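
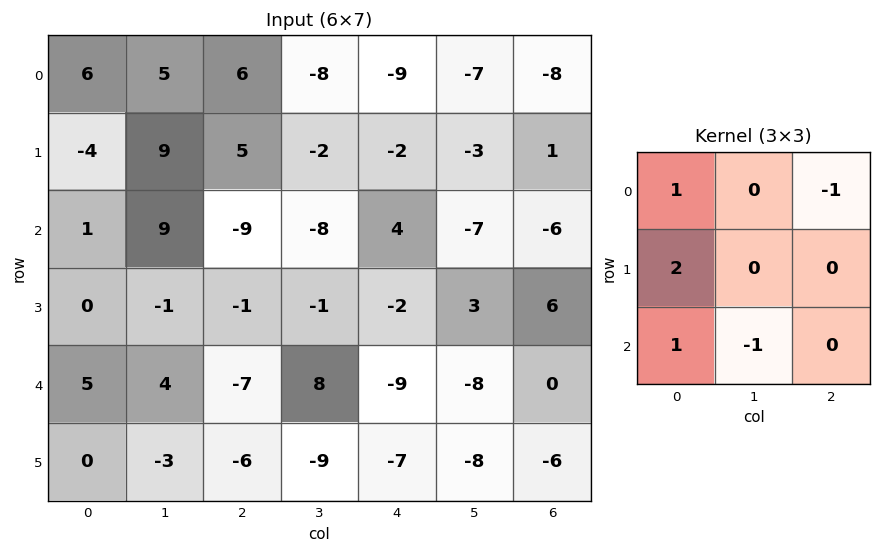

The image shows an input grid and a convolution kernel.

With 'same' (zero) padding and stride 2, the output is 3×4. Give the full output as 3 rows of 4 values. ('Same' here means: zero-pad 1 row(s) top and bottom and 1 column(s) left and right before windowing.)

4 14 -16 -18
-9 29 -14 -20
1 11 10 -15

Output[0,0]: The receptive field on the zero-padded input at this output position is [0 0 0 / 0 6 5 / 0 -4 9]. Elementwise product with the kernel and sum: 0·1 + 0·-1 + 0·2 + 0·1 + -4·-1.
Output[0,1]: The receptive field on the zero-padded input at this output position is [0 0 0 / 5 6 -8 / 9 5 -2]. Elementwise product with the kernel and sum: 0·1 + 0·-1 + 5·2 + 9·1 + 5·-1.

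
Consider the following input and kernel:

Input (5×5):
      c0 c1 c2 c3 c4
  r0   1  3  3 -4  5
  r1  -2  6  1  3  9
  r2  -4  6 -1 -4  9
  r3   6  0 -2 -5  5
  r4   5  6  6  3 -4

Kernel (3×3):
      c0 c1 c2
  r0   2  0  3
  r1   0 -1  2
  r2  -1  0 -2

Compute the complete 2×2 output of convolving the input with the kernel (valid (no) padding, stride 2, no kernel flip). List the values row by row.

Output[0,0]: The receptive field on the input at this output position is [1 3 3 / -2 6 1 / -4 6 -1]. Elementwise product with the kernel and sum: 1·2 + 3·3 + 6·-1 + 1·2 + -4·-1 + -1·-2.
Output[0,1]: The receptive field on the input at this output position is [3 -4 5 / 1 3 9 / -1 -4 9]. Elementwise product with the kernel and sum: 3·2 + 5·3 + 3·-1 + 9·2 + -1·-1 + 9·-2.

13 19
-32 42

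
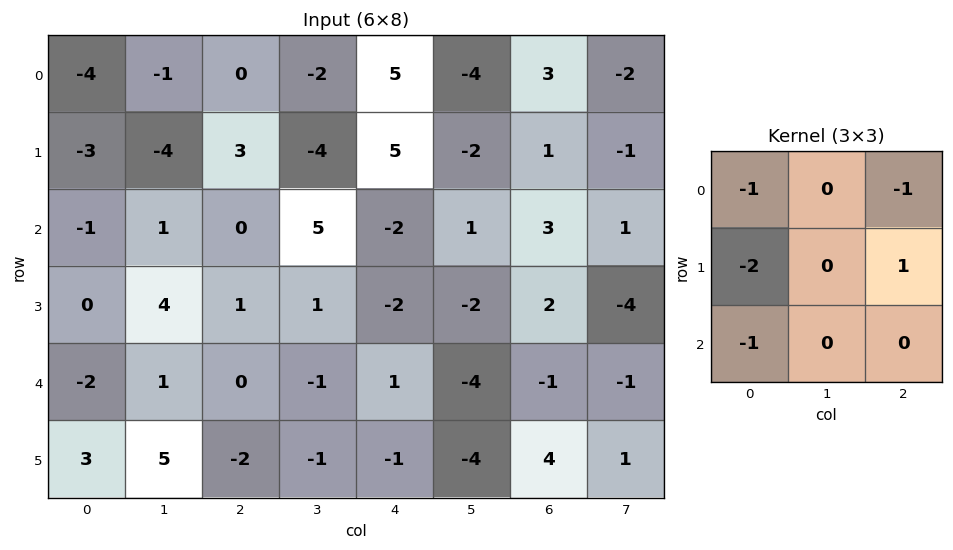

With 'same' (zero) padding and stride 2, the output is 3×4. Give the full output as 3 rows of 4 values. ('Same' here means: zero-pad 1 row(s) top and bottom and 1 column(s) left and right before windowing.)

-1 4 4 8
5 7 -4 4
-3 -13 0 17

Output[0,0]: The receptive field on the zero-padded input at this output position is [0 0 0 / 0 -4 -1 / 0 -3 -4]. Elementwise product with the kernel and sum: 0·-1 + 0·-1 + 0·-2 + -1·1 + 0·-1.
Output[0,1]: The receptive field on the zero-padded input at this output position is [0 0 0 / -1 0 -2 / -4 3 -4]. Elementwise product with the kernel and sum: 0·-1 + 0·-1 + -1·-2 + -2·1 + -4·-1.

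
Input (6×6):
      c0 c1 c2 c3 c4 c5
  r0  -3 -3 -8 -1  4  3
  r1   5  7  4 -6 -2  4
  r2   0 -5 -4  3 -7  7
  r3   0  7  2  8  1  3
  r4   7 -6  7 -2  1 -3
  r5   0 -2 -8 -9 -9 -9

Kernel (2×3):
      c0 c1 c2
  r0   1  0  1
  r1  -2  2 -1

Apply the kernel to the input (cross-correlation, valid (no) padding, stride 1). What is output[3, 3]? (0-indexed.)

20

The receptive field on the input at this output position is [8 1 3 / -2 1 -3]. Elementwise product with the kernel and sum: 8·1 + 3·1 + -2·-2 + 1·2 + -3·-1.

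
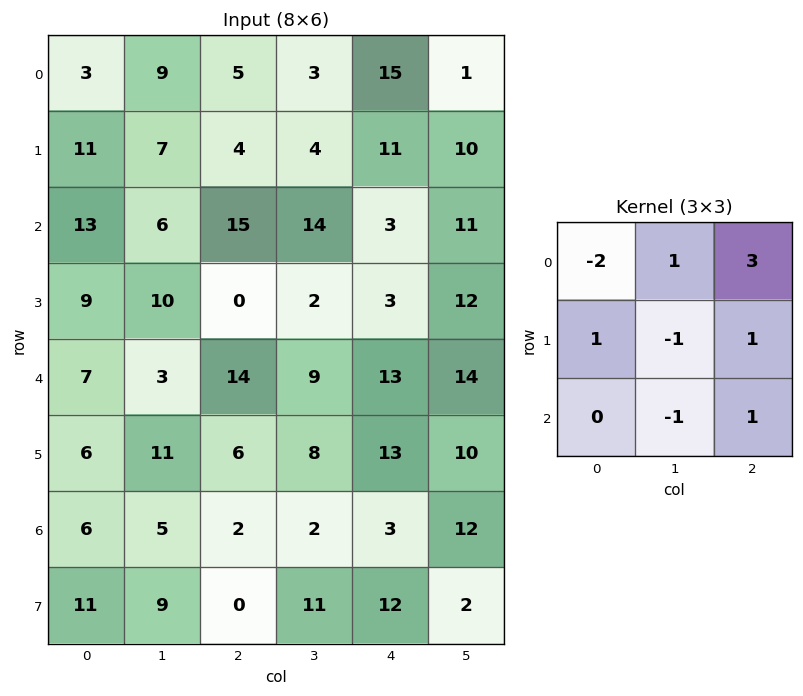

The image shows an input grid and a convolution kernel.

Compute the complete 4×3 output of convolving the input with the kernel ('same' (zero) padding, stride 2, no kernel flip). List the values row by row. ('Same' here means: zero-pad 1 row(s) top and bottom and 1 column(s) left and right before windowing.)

2 7 -12
26 9 64
40 -14 42
36 24 28

Output[0,0]: The receptive field on the zero-padded input at this output position is [0 0 0 / 0 3 9 / 0 11 7]. Elementwise product with the kernel and sum: 0·-2 + 0·1 + 0·3 + 0·1 + 3·-1 + 9·1 + 11·-1 + 7·1.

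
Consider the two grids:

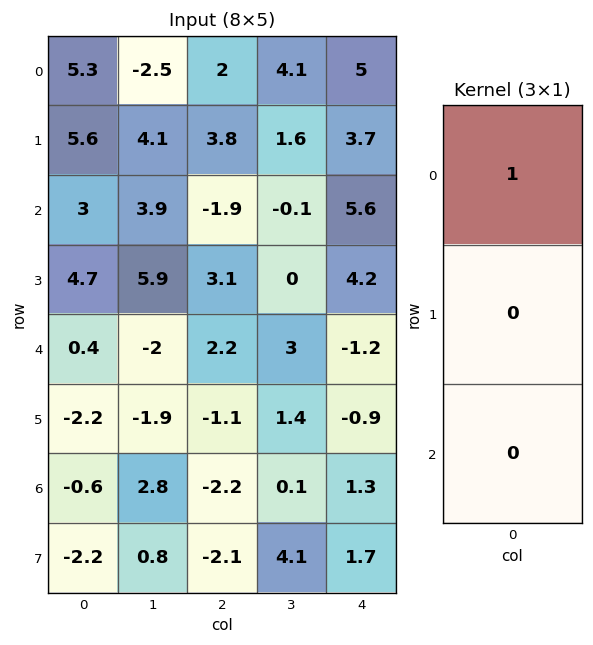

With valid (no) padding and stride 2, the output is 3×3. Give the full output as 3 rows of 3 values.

Output[0,0]: The receptive field on the input at this output position is [5.3 / 5.6 / 3]. Elementwise product with the kernel and sum: 5.3·1.

5.3 2 5
3 -1.9 5.6
0.4 2.2 -1.2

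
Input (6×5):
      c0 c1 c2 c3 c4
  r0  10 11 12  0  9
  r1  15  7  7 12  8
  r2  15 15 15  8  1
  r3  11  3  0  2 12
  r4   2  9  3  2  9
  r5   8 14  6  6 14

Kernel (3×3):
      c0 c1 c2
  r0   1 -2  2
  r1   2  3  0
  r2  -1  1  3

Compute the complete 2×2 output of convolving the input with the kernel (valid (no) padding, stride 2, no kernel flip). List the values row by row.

108 76
62 33

Output[0,0]: The receptive field on the input at this output position is [10 11 12 / 15 7 7 / 15 15 15]. Elementwise product with the kernel and sum: 10·1 + 11·-2 + 12·2 + 15·2 + 7·3 + 15·-1 + 15·1 + 15·3.
Output[0,1]: The receptive field on the input at this output position is [12 0 9 / 7 12 8 / 15 8 1]. Elementwise product with the kernel and sum: 12·1 + 0·-2 + 9·2 + 7·2 + 12·3 + 15·-1 + 8·1 + 1·3.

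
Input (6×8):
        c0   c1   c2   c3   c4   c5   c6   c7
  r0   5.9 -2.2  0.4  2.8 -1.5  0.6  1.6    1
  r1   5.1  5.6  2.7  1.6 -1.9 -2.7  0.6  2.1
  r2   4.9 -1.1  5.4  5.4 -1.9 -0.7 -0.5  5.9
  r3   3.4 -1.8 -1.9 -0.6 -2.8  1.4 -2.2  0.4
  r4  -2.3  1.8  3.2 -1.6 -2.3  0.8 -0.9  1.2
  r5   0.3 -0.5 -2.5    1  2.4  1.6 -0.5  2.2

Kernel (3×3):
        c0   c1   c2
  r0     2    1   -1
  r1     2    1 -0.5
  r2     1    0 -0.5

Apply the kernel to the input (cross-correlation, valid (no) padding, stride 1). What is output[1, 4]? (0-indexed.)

-13.05

The receptive field on the input at this output position is [-1.9 -2.7 0.6 / -1.9 -0.7 -0.5 / -2.8 1.4 -2.2]. Elementwise product with the kernel and sum: -1.9·2 + -2.7·1 + 0.6·-1 + -1.9·2 + -0.7·1 + -0.5·-0.5 + -2.8·1 + -2.2·-0.5.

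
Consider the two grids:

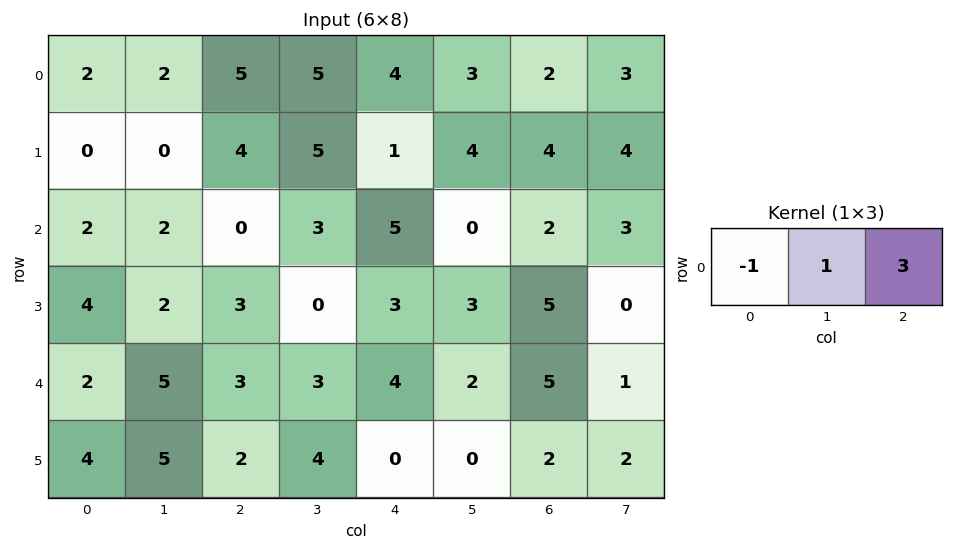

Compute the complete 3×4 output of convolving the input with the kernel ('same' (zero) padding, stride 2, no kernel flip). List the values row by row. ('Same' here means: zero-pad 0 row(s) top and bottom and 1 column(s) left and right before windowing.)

Output[0,0]: The receptive field on the zero-padded input at this output position is [0 2 2]. Elementwise product with the kernel and sum: 0·-1 + 2·1 + 2·3.
Output[0,1]: The receptive field on the zero-padded input at this output position is [2 5 5]. Elementwise product with the kernel and sum: 2·-1 + 5·1 + 5·3.

8 18 8 8
8 7 2 11
17 7 7 6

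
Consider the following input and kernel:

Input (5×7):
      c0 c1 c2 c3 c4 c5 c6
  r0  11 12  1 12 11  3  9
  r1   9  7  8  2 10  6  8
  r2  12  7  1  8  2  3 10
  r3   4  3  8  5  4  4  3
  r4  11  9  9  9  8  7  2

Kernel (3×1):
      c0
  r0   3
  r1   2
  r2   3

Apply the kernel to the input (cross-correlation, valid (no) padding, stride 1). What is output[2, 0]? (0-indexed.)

77

The receptive field on the input at this output position is [12 / 4 / 11]. Elementwise product with the kernel and sum: 12·3 + 4·2 + 11·3.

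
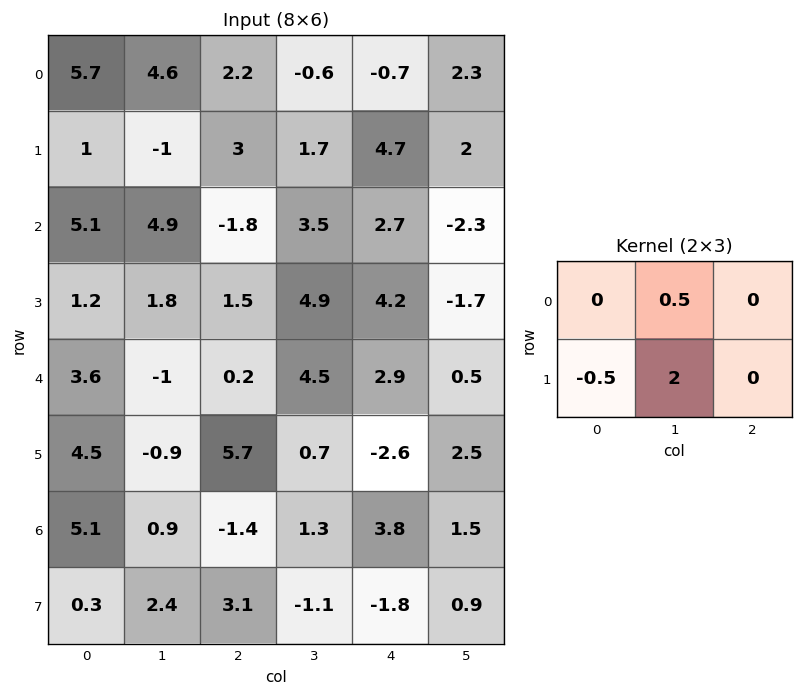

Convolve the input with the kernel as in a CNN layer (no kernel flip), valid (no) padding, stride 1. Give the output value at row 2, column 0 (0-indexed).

5.45

The receptive field on the input at this output position is [5.1 4.9 -1.8 / 1.2 1.8 1.5]. Elementwise product with the kernel and sum: 4.9·0.5 + 1.2·-0.5 + 1.8·2.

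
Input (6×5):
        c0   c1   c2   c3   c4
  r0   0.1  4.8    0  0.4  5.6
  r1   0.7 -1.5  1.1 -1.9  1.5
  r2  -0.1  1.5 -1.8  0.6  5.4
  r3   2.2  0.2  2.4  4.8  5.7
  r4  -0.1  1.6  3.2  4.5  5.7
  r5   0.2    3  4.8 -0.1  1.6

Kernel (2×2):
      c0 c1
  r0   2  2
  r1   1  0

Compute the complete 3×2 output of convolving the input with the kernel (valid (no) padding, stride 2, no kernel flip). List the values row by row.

10.5 1.9
5 -0
3.2 20.2

Output[0,0]: The receptive field on the input at this output position is [0.1 4.8 / 0.7 -1.5]. Elementwise product with the kernel and sum: 0.1·2 + 4.8·2 + 0.7·1.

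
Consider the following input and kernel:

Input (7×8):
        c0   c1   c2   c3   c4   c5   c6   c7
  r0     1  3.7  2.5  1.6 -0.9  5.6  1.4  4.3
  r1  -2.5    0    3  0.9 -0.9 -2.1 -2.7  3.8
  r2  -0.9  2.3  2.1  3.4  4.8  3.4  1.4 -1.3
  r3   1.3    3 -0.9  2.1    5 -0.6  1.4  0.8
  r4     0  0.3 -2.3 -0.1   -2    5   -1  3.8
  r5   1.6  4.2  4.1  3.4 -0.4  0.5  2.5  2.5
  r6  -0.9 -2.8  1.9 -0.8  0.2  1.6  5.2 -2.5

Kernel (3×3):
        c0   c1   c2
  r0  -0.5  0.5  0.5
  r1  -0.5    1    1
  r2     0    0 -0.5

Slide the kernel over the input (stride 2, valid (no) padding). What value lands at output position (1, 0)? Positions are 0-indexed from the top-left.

5.25

The receptive field on the input at this output position is [-0.9 2.3 2.1 / 1.3 3 -0.9 / 0 0.3 -2.3]. Elementwise product with the kernel and sum: -0.9·-0.5 + 2.3·0.5 + 2.1·0.5 + 1.3·-0.5 + 3·1 + -0.9·1 + -2.3·-0.5.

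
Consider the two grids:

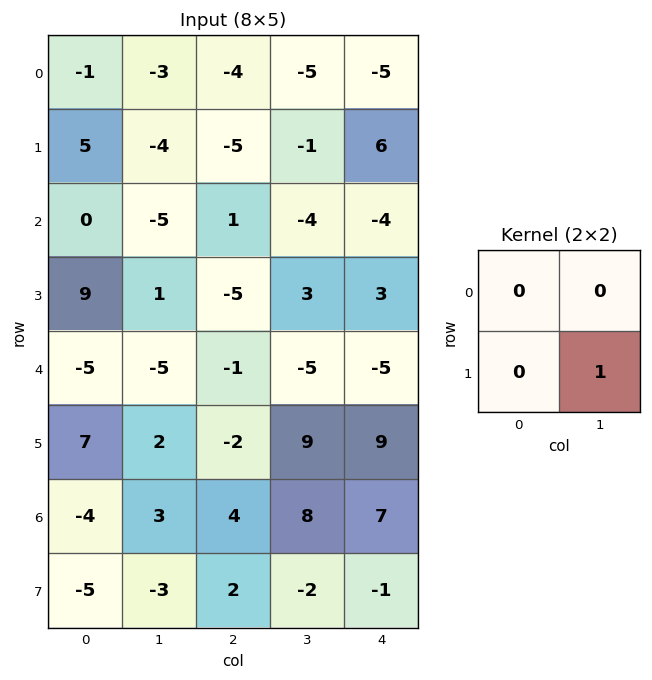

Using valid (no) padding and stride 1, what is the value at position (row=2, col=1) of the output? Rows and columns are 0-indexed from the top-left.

The receptive field on the input at this output position is [-5 1 / 1 -5]. Elementwise product with the kernel and sum: -5·1.

-5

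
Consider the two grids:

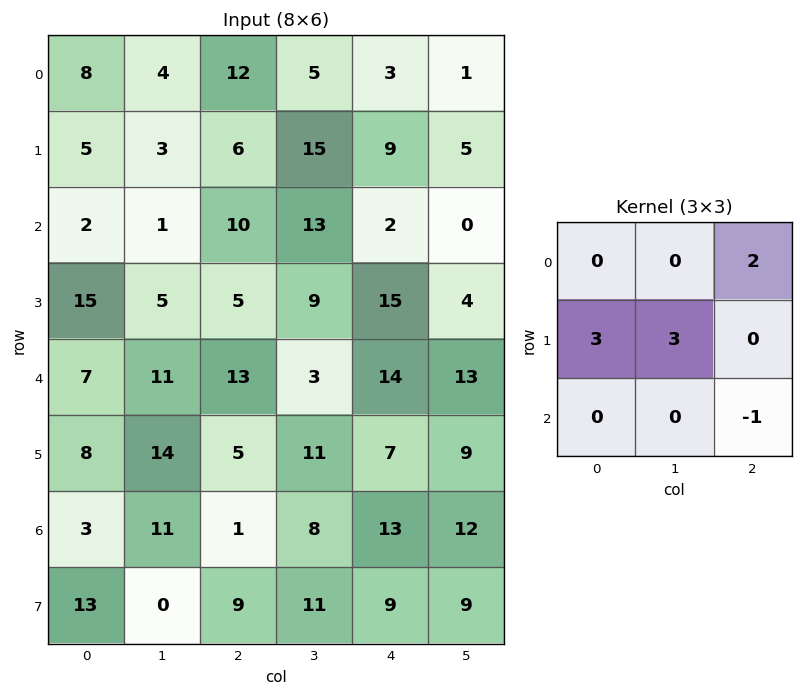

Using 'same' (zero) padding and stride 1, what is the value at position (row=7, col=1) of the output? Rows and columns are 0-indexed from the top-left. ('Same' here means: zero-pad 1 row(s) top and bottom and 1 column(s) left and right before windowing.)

The receptive field on the zero-padded input at this output position is [3 11 1 / 13 0 9 / 0 0 0]. Elementwise product with the kernel and sum: 1·2 + 13·3 + 0·3 + 0·-1.

41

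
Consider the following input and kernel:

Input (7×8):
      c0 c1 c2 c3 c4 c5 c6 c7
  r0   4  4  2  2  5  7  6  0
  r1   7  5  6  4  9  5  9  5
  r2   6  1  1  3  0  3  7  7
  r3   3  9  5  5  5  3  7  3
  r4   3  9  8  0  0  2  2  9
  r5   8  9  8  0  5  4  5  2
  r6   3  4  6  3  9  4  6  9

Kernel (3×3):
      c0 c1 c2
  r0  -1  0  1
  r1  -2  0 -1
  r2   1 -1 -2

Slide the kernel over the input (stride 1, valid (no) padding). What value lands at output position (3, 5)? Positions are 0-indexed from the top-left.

The receptive field on the input at this output position is [3 7 3 / 2 2 9 / 4 5 2]. Elementwise product with the kernel and sum: 3·-1 + 3·1 + 2·-2 + 9·-1 + 4·1 + 5·-1 + 2·-2.

-18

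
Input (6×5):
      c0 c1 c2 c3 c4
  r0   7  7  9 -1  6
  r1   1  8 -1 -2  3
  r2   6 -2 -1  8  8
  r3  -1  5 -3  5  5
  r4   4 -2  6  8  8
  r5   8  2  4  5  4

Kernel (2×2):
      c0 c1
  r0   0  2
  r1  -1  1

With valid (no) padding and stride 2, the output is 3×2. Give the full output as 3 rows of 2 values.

21 -3
2 24
-10 17

Output[0,0]: The receptive field on the input at this output position is [7 7 / 1 8]. Elementwise product with the kernel and sum: 7·2 + 1·-1 + 8·1.
Output[0,1]: The receptive field on the input at this output position is [9 -1 / -1 -2]. Elementwise product with the kernel and sum: -1·2 + -1·-1 + -2·1.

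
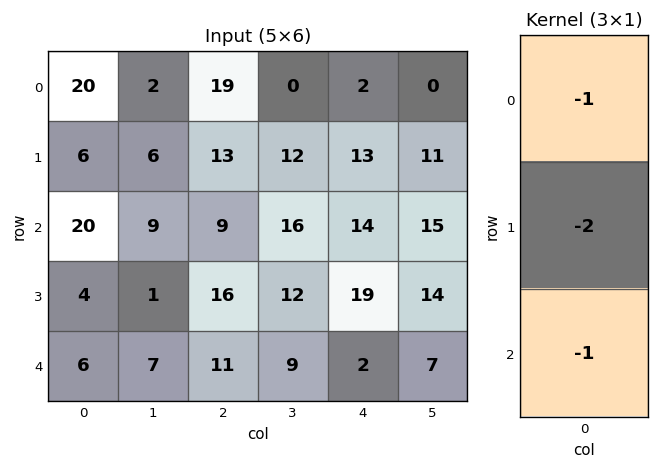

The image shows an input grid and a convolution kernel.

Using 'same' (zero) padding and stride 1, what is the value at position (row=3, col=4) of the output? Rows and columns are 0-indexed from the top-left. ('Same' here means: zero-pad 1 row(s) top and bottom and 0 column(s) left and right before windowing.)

The receptive field on the zero-padded input at this output position is [14 / 19 / 2]. Elementwise product with the kernel and sum: 14·-1 + 19·-2 + 2·-1.

-54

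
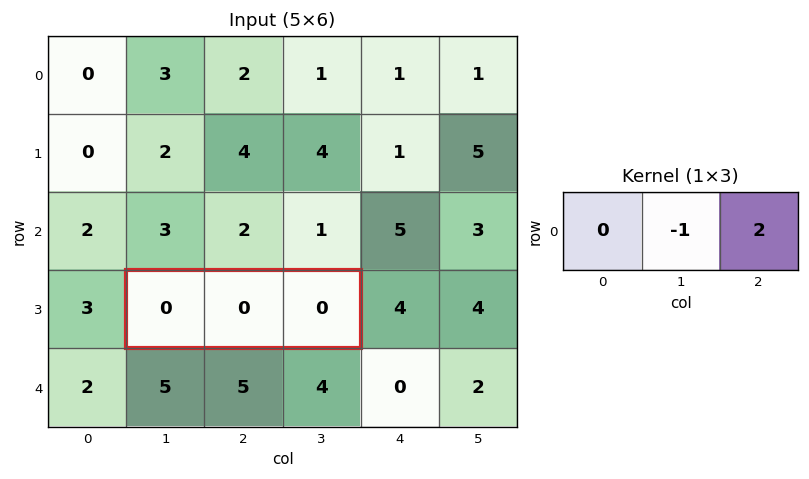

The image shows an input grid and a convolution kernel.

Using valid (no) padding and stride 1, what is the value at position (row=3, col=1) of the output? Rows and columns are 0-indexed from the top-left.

0

The receptive field on the input at this output position is [0 0 0]. Elementwise product with the kernel and sum: 0·-1 + 0·2.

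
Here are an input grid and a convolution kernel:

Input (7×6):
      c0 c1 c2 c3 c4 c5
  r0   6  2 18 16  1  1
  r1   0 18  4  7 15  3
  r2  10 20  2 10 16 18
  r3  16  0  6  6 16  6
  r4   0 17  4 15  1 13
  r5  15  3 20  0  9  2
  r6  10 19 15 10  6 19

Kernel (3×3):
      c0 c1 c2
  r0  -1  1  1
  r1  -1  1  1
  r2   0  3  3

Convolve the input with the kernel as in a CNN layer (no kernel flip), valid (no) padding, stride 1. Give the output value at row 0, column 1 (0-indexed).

61

The receptive field on the input at this output position is [2 18 16 / 18 4 7 / 20 2 10]. Elementwise product with the kernel and sum: 2·-1 + 18·1 + 16·1 + 18·-1 + 4·1 + 7·1 + 2·3 + 10·3.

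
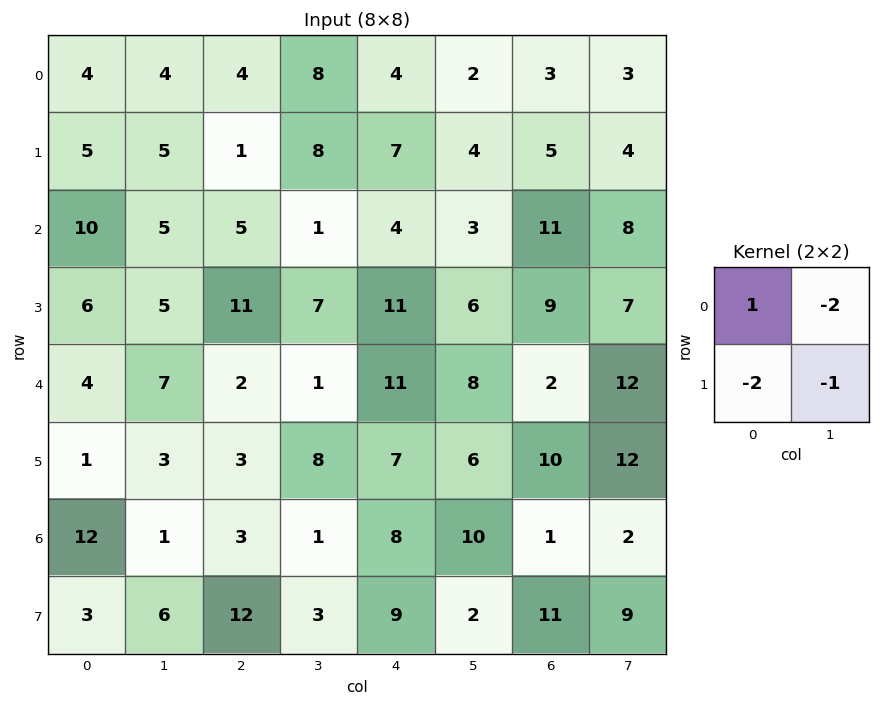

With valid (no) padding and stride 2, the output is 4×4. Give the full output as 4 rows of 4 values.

Output[0,0]: The receptive field on the input at this output position is [4 4 / 5 5]. Elementwise product with the kernel and sum: 4·1 + 4·-2 + 5·-2 + 5·-1.

-19 -22 -18 -17
-17 -26 -30 -30
-15 -14 -25 -54
-2 -26 -32 -34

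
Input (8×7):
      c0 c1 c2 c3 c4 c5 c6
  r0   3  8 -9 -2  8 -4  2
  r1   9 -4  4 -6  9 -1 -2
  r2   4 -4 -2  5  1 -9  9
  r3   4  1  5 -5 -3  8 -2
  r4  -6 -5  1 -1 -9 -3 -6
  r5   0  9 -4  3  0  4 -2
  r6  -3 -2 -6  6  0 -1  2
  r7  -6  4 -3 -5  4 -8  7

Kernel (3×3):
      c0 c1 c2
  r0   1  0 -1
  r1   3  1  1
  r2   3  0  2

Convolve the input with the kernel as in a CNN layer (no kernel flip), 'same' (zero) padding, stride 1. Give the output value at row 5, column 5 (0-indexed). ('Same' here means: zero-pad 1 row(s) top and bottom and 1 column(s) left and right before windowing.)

The receptive field on the zero-padded input at this output position is [-9 -3 -6 / 0 4 -2 / 0 -1 2]. Elementwise product with the kernel and sum: -9·1 + -6·-1 + 0·3 + 4·1 + -2·1 + 0·3 + 2·2.

3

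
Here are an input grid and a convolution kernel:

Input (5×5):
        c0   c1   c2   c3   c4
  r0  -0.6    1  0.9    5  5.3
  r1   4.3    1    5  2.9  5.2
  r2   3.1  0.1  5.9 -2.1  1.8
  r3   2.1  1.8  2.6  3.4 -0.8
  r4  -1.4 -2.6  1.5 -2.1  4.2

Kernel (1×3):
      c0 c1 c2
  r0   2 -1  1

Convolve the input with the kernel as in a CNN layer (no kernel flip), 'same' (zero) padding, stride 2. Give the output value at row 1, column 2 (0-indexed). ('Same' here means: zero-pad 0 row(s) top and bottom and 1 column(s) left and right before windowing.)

-6

The receptive field on the zero-padded input at this output position is [-2.1 1.8 0]. Elementwise product with the kernel and sum: -2.1·2 + 1.8·-1 + 0·1.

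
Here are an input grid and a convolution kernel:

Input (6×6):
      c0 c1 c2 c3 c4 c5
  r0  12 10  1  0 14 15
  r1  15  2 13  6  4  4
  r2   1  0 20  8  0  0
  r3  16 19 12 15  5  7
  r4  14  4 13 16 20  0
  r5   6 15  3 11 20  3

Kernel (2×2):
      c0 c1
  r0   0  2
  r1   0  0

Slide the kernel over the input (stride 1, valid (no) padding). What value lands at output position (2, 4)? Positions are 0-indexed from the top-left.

0

The receptive field on the input at this output position is [0 0 / 5 7]. Elementwise product with the kernel and sum: 0·2.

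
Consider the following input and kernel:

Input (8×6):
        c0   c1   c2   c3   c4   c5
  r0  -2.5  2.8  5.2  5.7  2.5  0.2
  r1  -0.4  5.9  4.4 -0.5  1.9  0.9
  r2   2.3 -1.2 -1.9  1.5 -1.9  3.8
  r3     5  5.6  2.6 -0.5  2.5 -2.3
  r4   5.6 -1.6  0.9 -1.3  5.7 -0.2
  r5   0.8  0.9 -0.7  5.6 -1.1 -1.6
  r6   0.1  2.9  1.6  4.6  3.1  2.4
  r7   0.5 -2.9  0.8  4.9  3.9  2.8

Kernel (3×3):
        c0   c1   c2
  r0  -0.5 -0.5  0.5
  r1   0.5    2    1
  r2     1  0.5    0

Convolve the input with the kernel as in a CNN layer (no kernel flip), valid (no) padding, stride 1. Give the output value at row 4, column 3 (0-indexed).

The receptive field on the input at this output position is [-1.3 5.7 -0.2 / 5.6 -1.1 -1.6 / 4.6 3.1 2.4]. Elementwise product with the kernel and sum: -1.3·-0.5 + 5.7·-0.5 + -0.2·0.5 + 5.6·0.5 + -1.1·2 + -1.6·1 + 4.6·1 + 3.1·0.5.

2.85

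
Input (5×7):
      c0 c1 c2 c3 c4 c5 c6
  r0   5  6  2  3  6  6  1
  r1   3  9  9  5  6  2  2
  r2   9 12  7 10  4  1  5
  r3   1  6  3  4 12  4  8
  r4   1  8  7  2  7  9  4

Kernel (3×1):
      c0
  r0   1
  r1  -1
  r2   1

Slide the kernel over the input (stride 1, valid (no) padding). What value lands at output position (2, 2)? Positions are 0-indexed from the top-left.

The receptive field on the input at this output position is [7 / 3 / 7]. Elementwise product with the kernel and sum: 7·1 + 3·-1 + 7·1.

11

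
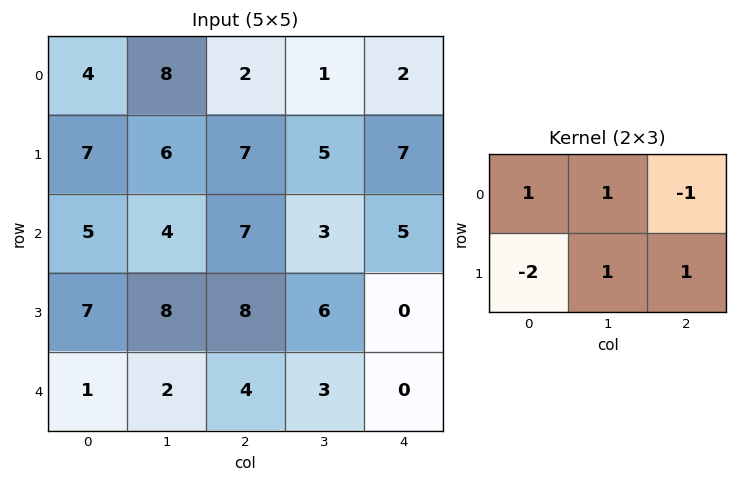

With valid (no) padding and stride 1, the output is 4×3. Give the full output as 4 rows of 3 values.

9 9 -1
7 10 -1
4 6 -5
11 13 9

Output[0,0]: The receptive field on the input at this output position is [4 8 2 / 7 6 7]. Elementwise product with the kernel and sum: 4·1 + 8·1 + 2·-1 + 7·-2 + 6·1 + 7·1.
Output[0,1]: The receptive field on the input at this output position is [8 2 1 / 6 7 5]. Elementwise product with the kernel and sum: 8·1 + 2·1 + 1·-1 + 6·-2 + 7·1 + 5·1.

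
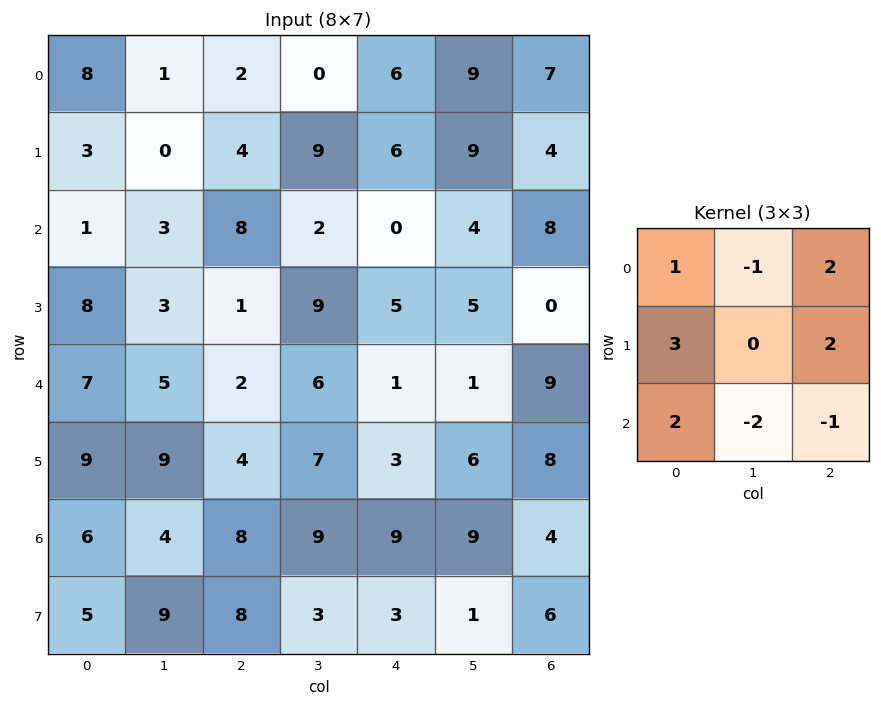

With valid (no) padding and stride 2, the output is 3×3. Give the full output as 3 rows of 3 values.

Output[0,0]: The receptive field on the input at this output position is [8 1 2 / 3 0 4 / 1 3 8]. Elementwise product with the kernel and sum: 8·1 + 1·-1 + 2·2 + 3·3 + 4·2 + 1·2 + 3·-2 + 8·-1.

16 50 21
42 10 18
37 5 39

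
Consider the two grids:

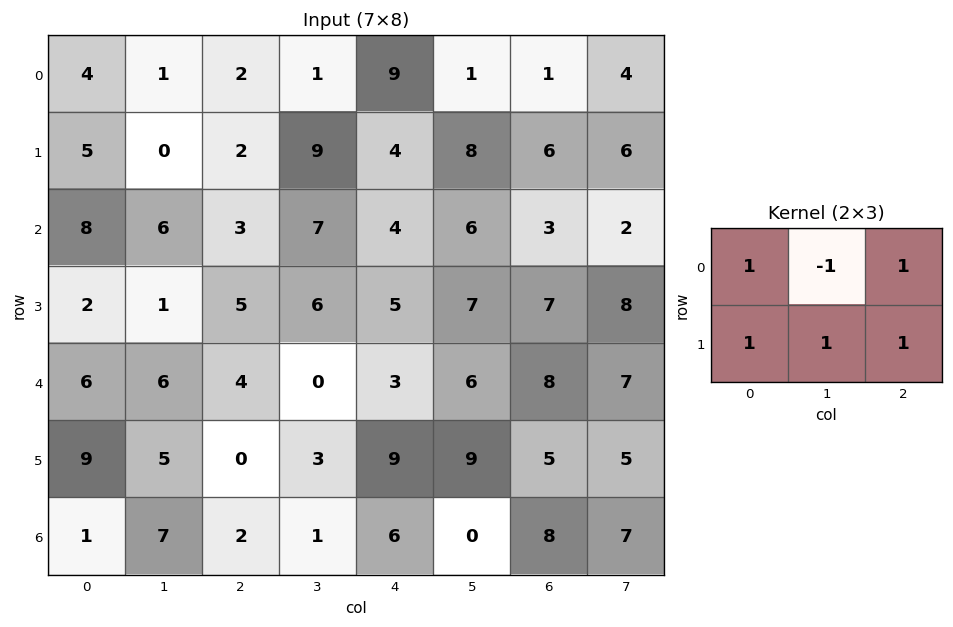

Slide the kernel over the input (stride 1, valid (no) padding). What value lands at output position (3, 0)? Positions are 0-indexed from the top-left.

22

The receptive field on the input at this output position is [2 1 5 / 6 6 4]. Elementwise product with the kernel and sum: 2·1 + 1·-1 + 5·1 + 6·1 + 6·1 + 4·1.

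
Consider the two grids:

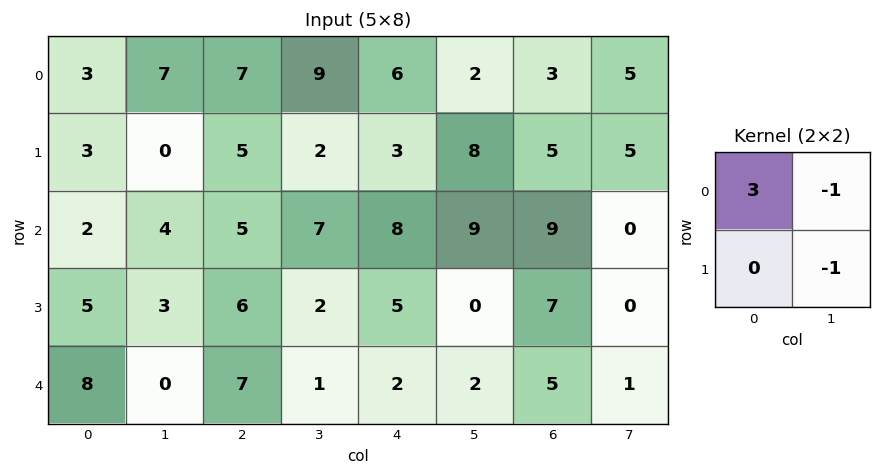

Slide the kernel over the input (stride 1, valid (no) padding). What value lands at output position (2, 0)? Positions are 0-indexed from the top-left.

-1

The receptive field on the input at this output position is [2 4 / 5 3]. Elementwise product with the kernel and sum: 2·3 + 4·-1 + 3·-1.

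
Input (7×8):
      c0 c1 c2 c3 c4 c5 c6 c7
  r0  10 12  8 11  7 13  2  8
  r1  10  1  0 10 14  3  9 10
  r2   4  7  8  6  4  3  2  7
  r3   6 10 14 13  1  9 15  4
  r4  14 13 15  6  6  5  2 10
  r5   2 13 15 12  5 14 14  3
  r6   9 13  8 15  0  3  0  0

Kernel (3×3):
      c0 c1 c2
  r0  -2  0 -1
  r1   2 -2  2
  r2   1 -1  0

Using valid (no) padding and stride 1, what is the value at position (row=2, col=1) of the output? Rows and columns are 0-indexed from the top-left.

The receptive field on the input at this output position is [7 8 6 / 10 14 13 / 13 15 6]. Elementwise product with the kernel and sum: 7·-2 + 6·-1 + 10·2 + 14·-2 + 13·2 + 13·1 + 15·-1.

-4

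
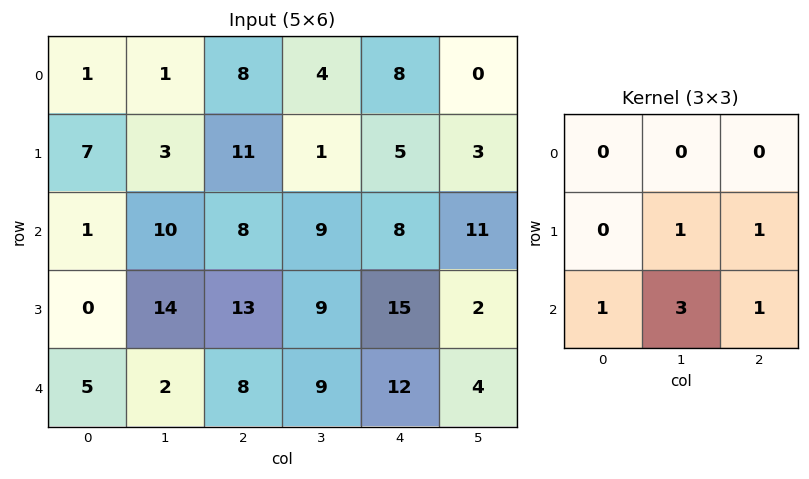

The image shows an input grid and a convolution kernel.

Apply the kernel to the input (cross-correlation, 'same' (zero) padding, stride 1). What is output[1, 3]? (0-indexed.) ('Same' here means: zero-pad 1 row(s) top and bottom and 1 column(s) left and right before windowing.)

49

The receptive field on the zero-padded input at this output position is [8 4 8 / 11 1 5 / 8 9 8]. Elementwise product with the kernel and sum: 1·1 + 5·1 + 8·1 + 9·3 + 8·1.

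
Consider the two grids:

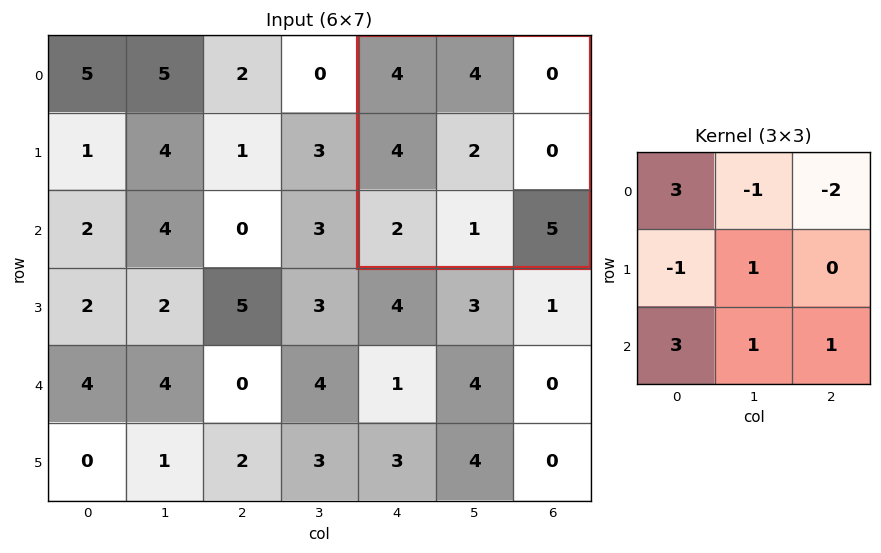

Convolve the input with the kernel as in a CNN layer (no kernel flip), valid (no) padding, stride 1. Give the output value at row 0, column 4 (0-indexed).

18

The receptive field on the input at this output position is [4 4 0 / 4 2 0 / 2 1 5]. Elementwise product with the kernel and sum: 4·3 + 4·-1 + 0·-2 + 4·-1 + 2·1 + 2·3 + 1·1 + 5·1.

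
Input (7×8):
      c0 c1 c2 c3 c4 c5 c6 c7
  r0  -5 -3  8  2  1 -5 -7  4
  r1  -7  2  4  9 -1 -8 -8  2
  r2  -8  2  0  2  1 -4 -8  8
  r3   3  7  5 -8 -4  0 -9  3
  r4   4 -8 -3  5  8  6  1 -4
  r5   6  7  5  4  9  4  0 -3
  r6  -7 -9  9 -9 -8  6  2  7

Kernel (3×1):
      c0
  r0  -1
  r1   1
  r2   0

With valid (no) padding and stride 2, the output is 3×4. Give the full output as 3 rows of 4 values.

-2 -4 -2 -1
11 5 -5 -1
2 8 1 -1

Output[0,0]: The receptive field on the input at this output position is [-5 / -7 / -8]. Elementwise product with the kernel and sum: -5·-1 + -7·1.
Output[0,1]: The receptive field on the input at this output position is [8 / 4 / 0]. Elementwise product with the kernel and sum: 8·-1 + 4·1.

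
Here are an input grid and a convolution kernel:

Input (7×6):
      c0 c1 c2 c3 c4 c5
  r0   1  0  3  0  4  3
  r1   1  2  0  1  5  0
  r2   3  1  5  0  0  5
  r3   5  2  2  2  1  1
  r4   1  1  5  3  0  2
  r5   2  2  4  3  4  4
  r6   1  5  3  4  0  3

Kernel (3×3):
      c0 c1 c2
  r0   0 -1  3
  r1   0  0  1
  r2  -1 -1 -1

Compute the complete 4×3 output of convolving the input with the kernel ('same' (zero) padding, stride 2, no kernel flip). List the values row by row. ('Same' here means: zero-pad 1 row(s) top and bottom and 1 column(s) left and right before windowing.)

-3 -3 -3
-1 -3 -4
-2 -2 -7
9 9 11

Output[0,0]: The receptive field on the zero-padded input at this output position is [0 0 0 / 0 1 0 / 0 1 2]. Elementwise product with the kernel and sum: 0·-1 + 0·3 + 0·1 + 0·-1 + 1·-1 + 2·-1.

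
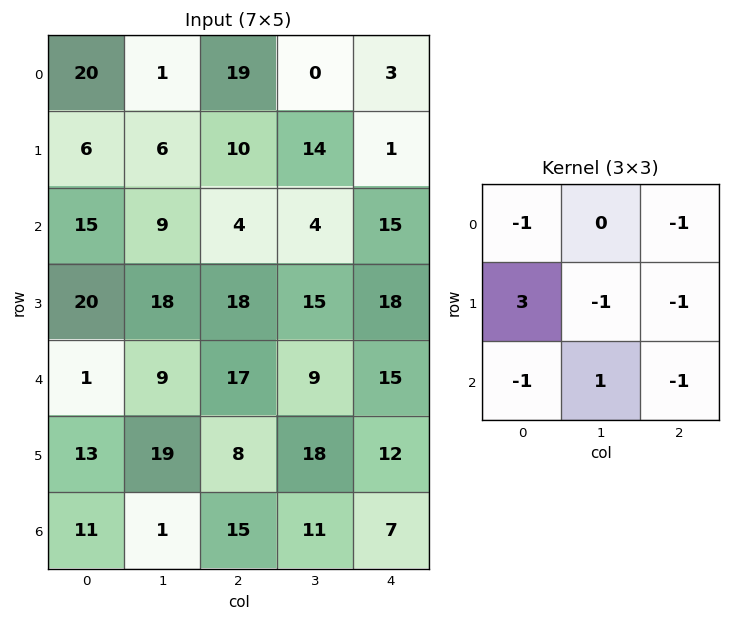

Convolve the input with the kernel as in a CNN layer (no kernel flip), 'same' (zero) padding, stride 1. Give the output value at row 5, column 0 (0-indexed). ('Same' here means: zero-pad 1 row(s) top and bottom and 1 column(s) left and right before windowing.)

-31

The receptive field on the zero-padded input at this output position is [0 1 9 / 0 13 19 / 0 11 1]. Elementwise product with the kernel and sum: 0·-1 + 9·-1 + 0·3 + 13·-1 + 19·-1 + 0·-1 + 11·1 + 1·-1.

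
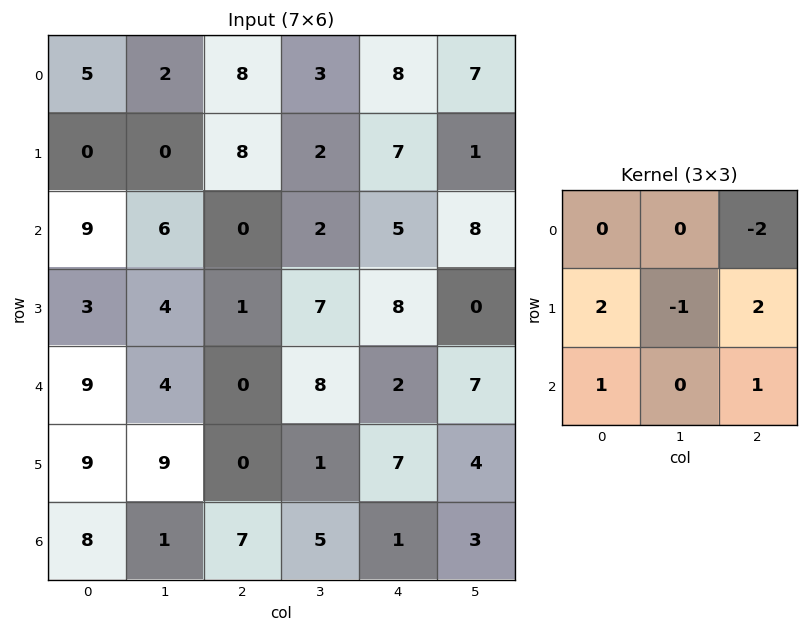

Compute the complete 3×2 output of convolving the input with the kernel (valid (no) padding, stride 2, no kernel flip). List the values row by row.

9 17
13 3
24 17

Output[0,0]: The receptive field on the input at this output position is [5 2 8 / 0 0 8 / 9 6 0]. Elementwise product with the kernel and sum: 8·-2 + 0·2 + 0·-1 + 8·2 + 9·1 + 0·1.
Output[0,1]: The receptive field on the input at this output position is [8 3 8 / 8 2 7 / 0 2 5]. Elementwise product with the kernel and sum: 8·-2 + 8·2 + 2·-1 + 7·2 + 0·1 + 5·1.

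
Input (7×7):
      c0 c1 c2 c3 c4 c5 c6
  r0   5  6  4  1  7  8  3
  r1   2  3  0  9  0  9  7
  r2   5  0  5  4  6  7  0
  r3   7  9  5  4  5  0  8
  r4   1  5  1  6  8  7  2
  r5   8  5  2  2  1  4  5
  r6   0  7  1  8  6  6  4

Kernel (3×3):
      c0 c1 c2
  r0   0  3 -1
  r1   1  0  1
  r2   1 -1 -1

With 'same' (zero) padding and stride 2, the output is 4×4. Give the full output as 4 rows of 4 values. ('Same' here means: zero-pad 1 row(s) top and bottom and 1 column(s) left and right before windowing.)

Output[0,0]: The receptive field on the zero-padded input at this output position is [0 0 0 / 0 5 6 / 0 2 3]. Elementwise product with the kernel and sum: 0·3 + 0·-1 + 0·1 + 6·1 + 0·1 + 2·-1 + 3·-1.
Output[0,1]: The receptive field on the zero-padded input at this output position is [0 0 0 / 6 4 1 / 3 0 9]. Elementwise product with the kernel and sum: 0·3 + 0·-1 + 6·1 + 1·1 + 3·1 + 0·-1 + 9·-1.

1 1 9 10
-13 -5 1 20
4 23 25 30
26 19 13 21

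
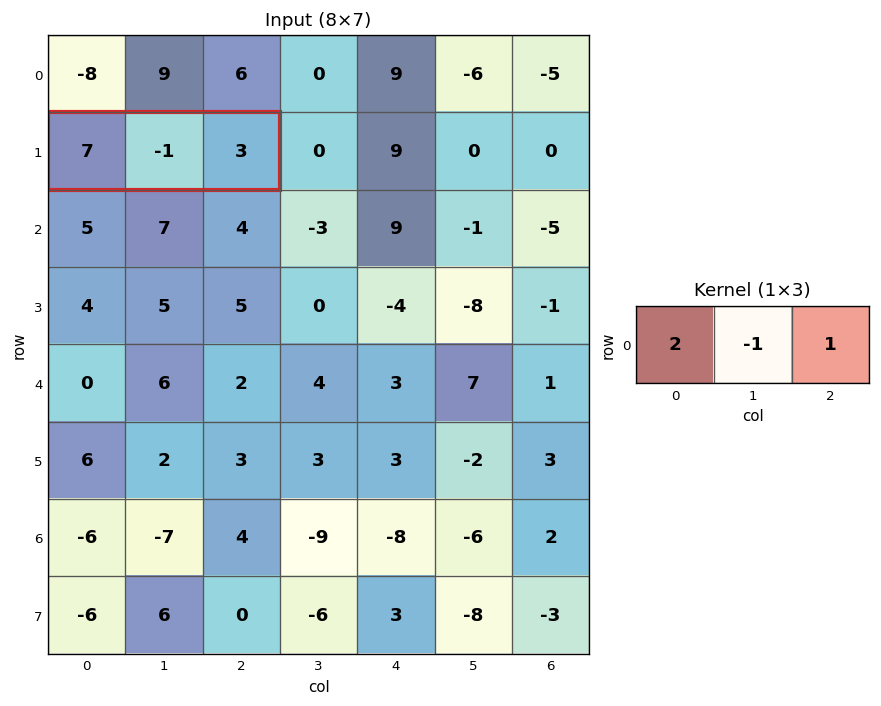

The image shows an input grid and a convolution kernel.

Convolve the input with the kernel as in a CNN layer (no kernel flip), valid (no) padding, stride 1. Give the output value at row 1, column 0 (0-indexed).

18

The receptive field on the input at this output position is [7 -1 3]. Elementwise product with the kernel and sum: 7·2 + -1·-1 + 3·1.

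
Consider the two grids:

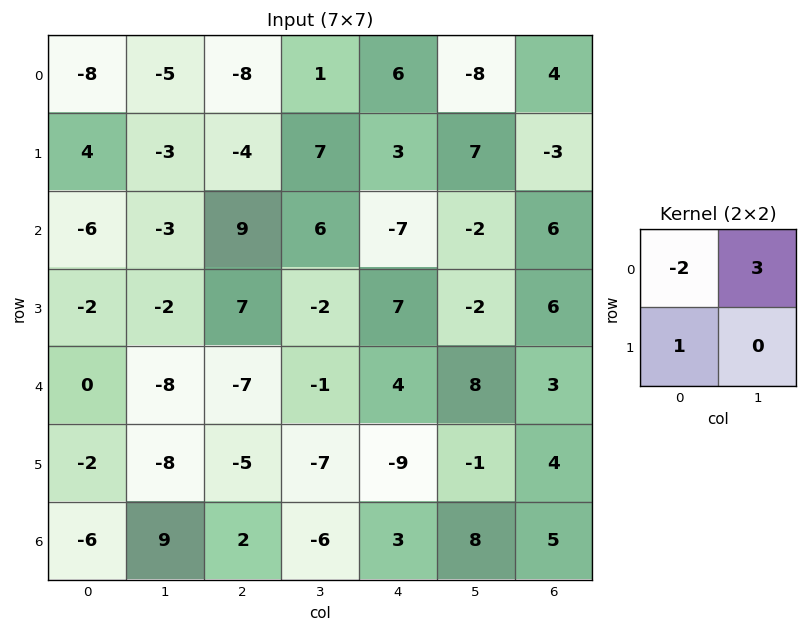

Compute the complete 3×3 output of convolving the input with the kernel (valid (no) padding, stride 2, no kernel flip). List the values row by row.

Output[0,0]: The receptive field on the input at this output position is [-8 -5 / 4 -3]. Elementwise product with the kernel and sum: -8·-2 + -5·3 + 4·1.

5 15 -33
1 7 15
-26 6 7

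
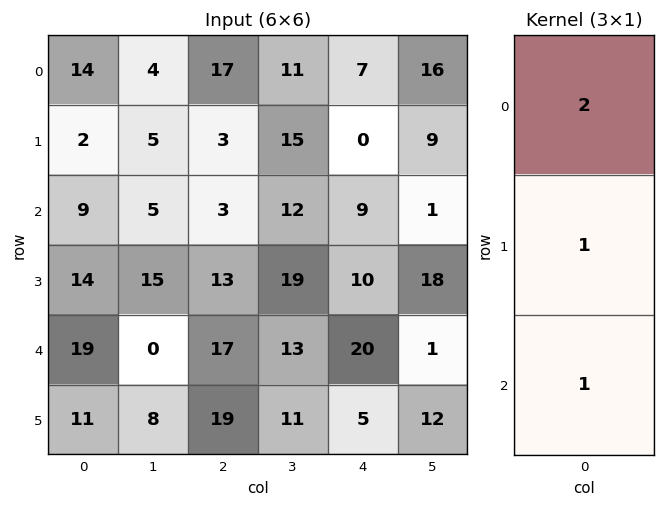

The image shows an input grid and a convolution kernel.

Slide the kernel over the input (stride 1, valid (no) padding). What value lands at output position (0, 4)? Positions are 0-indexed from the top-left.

23

The receptive field on the input at this output position is [7 / 0 / 9]. Elementwise product with the kernel and sum: 7·2 + 0·1 + 9·1.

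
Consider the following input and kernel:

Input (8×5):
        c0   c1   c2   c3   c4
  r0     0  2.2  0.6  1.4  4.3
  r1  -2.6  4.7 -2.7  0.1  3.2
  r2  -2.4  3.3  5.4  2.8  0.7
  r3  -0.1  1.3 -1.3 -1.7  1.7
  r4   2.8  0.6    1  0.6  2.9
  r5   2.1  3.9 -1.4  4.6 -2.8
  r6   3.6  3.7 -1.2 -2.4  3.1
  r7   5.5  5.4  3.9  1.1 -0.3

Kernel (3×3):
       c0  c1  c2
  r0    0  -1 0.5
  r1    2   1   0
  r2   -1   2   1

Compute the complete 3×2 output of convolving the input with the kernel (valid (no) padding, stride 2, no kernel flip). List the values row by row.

12 -3.65
-0.1 -3.65
10.6 2.15

Output[0,0]: The receptive field on the input at this output position is [0 2.2 0.6 / -2.6 4.7 -2.7 / -2.4 3.3 5.4]. Elementwise product with the kernel and sum: 2.2·-1 + 0.6·0.5 + -2.6·2 + 4.7·1 + -2.4·-1 + 3.3·2 + 5.4·1.
Output[0,1]: The receptive field on the input at this output position is [0.6 1.4 4.3 / -2.7 0.1 3.2 / 5.4 2.8 0.7]. Elementwise product with the kernel and sum: 1.4·-1 + 4.3·0.5 + -2.7·2 + 0.1·1 + 5.4·-1 + 2.8·2 + 0.7·1.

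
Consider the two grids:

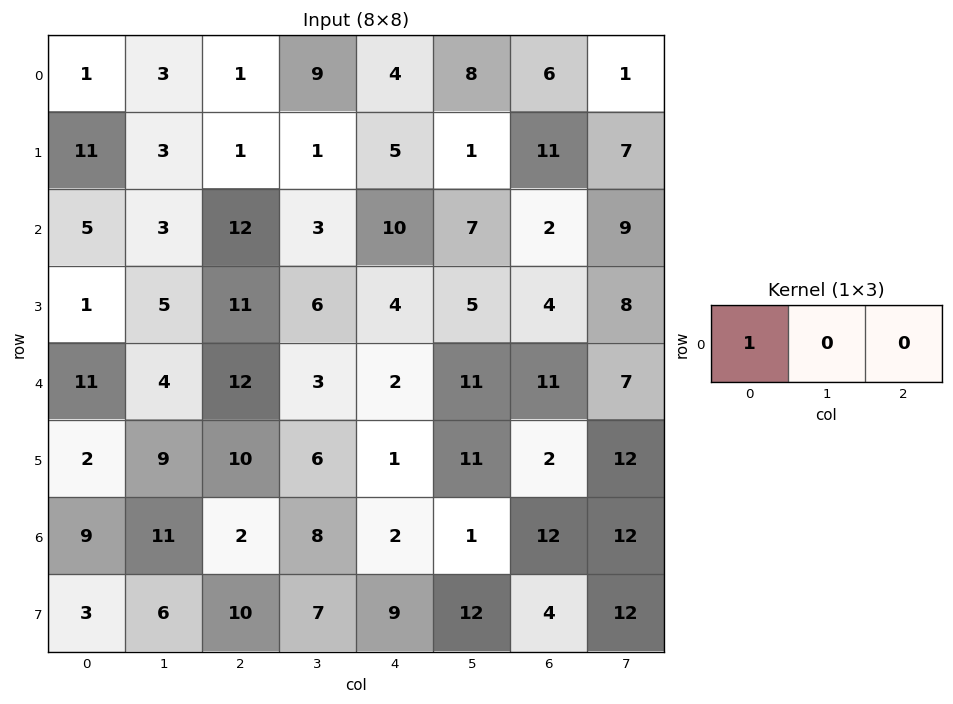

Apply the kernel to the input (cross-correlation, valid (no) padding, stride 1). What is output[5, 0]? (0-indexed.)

2

The receptive field on the input at this output position is [2 9 10]. Elementwise product with the kernel and sum: 2·1.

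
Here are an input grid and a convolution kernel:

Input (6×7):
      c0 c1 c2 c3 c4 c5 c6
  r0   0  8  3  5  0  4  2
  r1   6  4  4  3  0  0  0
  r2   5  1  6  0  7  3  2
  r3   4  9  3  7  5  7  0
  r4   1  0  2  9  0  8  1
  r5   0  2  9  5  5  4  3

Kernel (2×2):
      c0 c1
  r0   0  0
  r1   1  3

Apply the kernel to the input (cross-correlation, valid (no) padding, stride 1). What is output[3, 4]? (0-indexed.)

24

The receptive field on the input at this output position is [5 7 / 0 8]. Elementwise product with the kernel and sum: 0·1 + 8·3.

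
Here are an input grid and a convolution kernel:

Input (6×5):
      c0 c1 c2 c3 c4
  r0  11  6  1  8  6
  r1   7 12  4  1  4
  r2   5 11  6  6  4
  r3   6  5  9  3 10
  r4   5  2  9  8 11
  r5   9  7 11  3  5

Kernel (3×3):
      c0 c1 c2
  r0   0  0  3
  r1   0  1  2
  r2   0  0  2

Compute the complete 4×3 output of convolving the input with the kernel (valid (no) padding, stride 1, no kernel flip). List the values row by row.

35 42 35
53 27 46
59 49 57
69 40 70

Output[0,0]: The receptive field on the input at this output position is [11 6 1 / 7 12 4 / 5 11 6]. Elementwise product with the kernel and sum: 1·3 + 12·1 + 4·2 + 6·2.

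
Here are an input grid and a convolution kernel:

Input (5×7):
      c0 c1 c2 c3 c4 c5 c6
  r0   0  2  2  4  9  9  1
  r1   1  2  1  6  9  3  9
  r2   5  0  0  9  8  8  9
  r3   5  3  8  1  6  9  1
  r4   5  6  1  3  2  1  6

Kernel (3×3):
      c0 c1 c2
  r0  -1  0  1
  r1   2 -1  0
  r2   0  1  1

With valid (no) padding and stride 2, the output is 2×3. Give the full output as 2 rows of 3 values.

Output[0,0]: The receptive field on the input at this output position is [0 2 2 / 1 2 1 / 5 0 0]. Elementwise product with the kernel and sum: 0·-1 + 2·1 + 1·2 + 2·-1 + 0·1 + 0·1.

2 20 24
9 28 11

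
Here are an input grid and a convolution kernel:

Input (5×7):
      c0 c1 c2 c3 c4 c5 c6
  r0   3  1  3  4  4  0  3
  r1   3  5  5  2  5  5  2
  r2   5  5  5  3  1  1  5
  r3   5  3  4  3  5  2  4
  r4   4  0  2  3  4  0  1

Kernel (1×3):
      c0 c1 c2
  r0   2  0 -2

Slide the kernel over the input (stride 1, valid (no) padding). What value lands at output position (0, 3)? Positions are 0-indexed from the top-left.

8

The receptive field on the input at this output position is [4 4 0]. Elementwise product with the kernel and sum: 4·2 + 0·-2.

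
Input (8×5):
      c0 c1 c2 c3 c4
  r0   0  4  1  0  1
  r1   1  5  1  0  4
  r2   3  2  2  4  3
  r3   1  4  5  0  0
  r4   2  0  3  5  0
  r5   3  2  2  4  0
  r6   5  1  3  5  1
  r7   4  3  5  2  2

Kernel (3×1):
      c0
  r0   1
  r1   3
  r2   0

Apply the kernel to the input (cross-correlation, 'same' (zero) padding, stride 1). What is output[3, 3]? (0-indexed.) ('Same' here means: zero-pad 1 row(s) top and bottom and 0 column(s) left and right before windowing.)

4

The receptive field on the zero-padded input at this output position is [4 / 0 / 5]. Elementwise product with the kernel and sum: 4·1 + 0·3.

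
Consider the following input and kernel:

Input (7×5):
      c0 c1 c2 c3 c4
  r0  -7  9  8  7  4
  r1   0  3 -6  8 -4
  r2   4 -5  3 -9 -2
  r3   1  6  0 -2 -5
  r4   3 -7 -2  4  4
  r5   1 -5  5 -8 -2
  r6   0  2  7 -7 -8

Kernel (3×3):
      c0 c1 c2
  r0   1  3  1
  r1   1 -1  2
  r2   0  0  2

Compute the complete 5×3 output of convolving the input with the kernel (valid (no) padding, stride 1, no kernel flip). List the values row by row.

19 47 7
18 -37 12
-17 5 -26
35 -9 -13
10 -49 7

Output[0,0]: The receptive field on the input at this output position is [-7 9 8 / 0 3 -6 / 4 -5 3]. Elementwise product with the kernel and sum: -7·1 + 9·3 + 8·1 + 0·1 + 3·-1 + -6·2 + 3·2.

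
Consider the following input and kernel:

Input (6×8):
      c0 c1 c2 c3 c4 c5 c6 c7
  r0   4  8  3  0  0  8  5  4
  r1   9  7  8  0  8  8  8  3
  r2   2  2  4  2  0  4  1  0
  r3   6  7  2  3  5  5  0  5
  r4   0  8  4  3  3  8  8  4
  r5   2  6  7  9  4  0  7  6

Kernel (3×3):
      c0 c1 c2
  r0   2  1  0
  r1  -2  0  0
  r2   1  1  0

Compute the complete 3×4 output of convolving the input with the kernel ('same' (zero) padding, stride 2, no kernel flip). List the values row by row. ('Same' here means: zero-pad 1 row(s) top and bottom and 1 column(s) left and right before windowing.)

9 -1 8 0
15 27 12 21
8 13 18 1

Output[0,0]: The receptive field on the zero-padded input at this output position is [0 0 0 / 0 4 8 / 0 9 7]. Elementwise product with the kernel and sum: 0·2 + 0·1 + 0·-2 + 0·1 + 9·1.
Output[0,1]: The receptive field on the zero-padded input at this output position is [0 0 0 / 8 3 0 / 7 8 0]. Elementwise product with the kernel and sum: 0·2 + 0·1 + 8·-2 + 7·1 + 8·1.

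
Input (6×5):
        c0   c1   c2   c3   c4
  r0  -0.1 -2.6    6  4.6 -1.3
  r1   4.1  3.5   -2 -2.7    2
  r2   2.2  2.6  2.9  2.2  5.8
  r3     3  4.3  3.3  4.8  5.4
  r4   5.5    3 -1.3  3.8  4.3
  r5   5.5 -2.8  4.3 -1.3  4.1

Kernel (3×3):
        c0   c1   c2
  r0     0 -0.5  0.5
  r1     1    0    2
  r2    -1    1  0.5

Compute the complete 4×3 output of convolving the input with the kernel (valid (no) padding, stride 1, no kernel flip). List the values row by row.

6.25 -1.2 1.25
8.2 8.05 21.05
6.6 11.15 23.15
-3.75 17.8 4.05

Output[0,0]: The receptive field on the input at this output position is [-0.1 -2.6 6 / 4.1 3.5 -2 / 2.2 2.6 2.9]. Elementwise product with the kernel and sum: -2.6·-0.5 + 6·0.5 + 4.1·1 + -2·2 + 2.2·-1 + 2.6·1 + 2.9·0.5.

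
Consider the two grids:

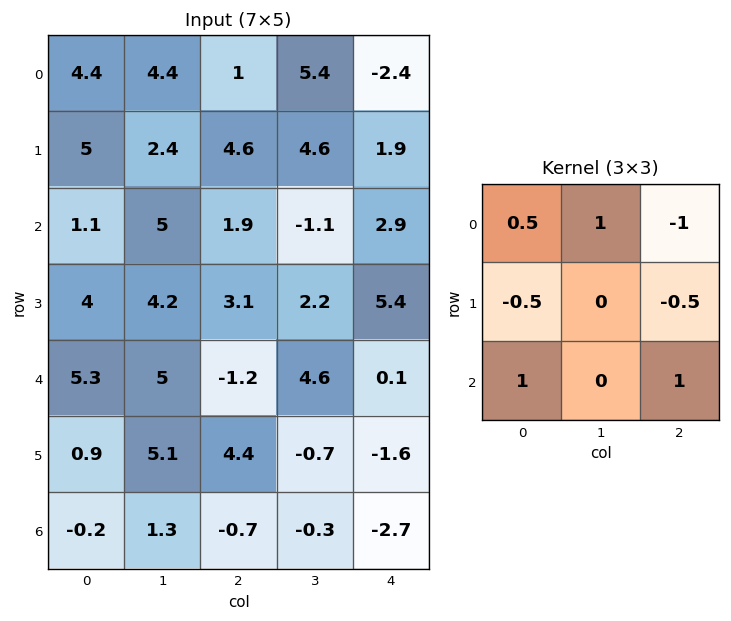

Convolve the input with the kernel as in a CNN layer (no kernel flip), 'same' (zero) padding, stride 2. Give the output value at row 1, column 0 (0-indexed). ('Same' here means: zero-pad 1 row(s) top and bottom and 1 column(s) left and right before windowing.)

The receptive field on the zero-padded input at this output position is [0 5 2.4 / 0 1.1 5 / 0 4 4.2]. Elementwise product with the kernel and sum: 0·0.5 + 5·1 + 2.4·-1 + 0·-0.5 + 5·-0.5 + 0·1 + 4.2·1.

4.3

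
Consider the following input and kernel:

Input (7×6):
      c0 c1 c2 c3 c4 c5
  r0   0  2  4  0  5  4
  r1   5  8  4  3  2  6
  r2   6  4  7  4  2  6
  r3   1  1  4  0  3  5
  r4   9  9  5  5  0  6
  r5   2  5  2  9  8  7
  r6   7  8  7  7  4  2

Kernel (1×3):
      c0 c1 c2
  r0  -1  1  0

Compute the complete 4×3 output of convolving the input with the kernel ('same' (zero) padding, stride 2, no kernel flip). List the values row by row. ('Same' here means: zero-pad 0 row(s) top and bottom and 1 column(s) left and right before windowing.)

Output[0,0]: The receptive field on the zero-padded input at this output position is [0 0 2]. Elementwise product with the kernel and sum: 0·-1 + 0·1.

0 2 5
6 3 -2
9 -4 -5
7 -1 -3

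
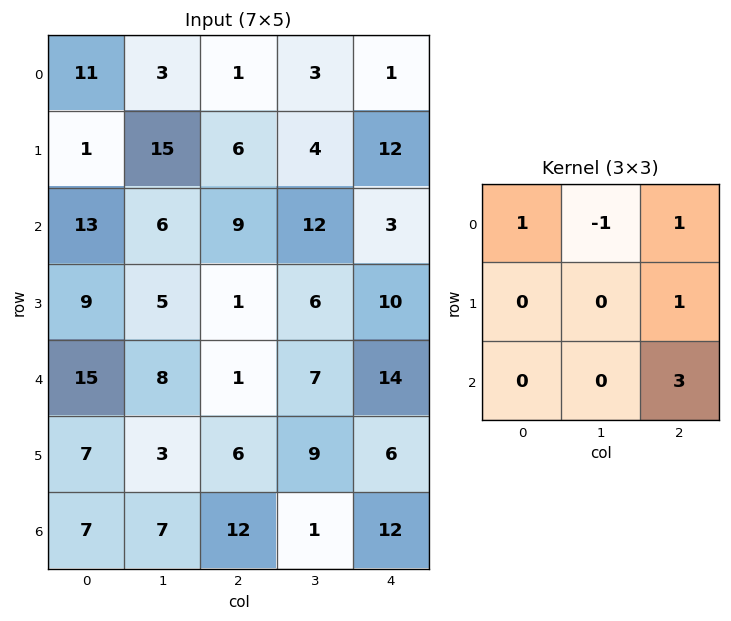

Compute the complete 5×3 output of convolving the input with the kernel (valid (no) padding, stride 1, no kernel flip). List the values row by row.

42 45 20
4 43 47
20 36 52
24 44 37
50 26 50

Output[0,0]: The receptive field on the input at this output position is [11 3 1 / 1 15 6 / 13 6 9]. Elementwise product with the kernel and sum: 11·1 + 3·-1 + 1·1 + 6·1 + 9·3.
Output[0,1]: The receptive field on the input at this output position is [3 1 3 / 15 6 4 / 6 9 12]. Elementwise product with the kernel and sum: 3·1 + 1·-1 + 3·1 + 4·1 + 12·3.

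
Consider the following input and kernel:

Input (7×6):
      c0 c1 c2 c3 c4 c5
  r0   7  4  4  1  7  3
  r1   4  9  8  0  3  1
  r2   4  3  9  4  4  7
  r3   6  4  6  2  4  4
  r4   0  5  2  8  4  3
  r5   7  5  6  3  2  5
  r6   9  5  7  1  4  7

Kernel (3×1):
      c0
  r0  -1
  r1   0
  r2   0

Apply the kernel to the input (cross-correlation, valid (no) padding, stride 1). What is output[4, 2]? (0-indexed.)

-2

The receptive field on the input at this output position is [2 / 6 / 7]. Elementwise product with the kernel and sum: 2·-1.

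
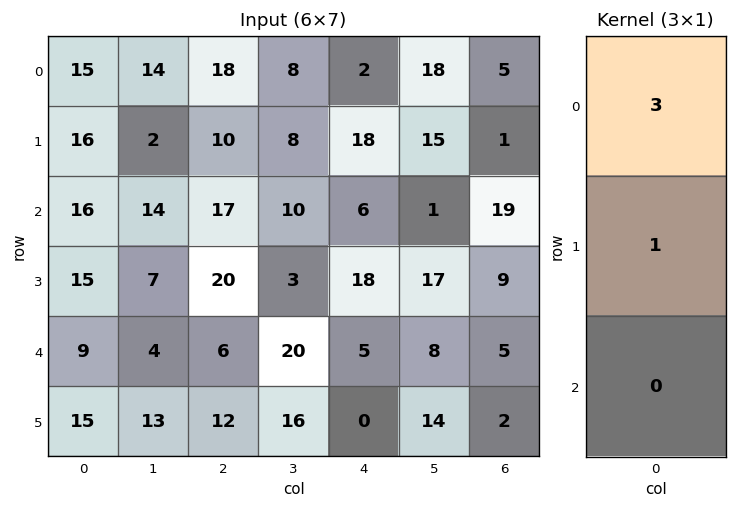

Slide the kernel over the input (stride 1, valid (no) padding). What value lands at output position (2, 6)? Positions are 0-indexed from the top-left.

The receptive field on the input at this output position is [19 / 9 / 5]. Elementwise product with the kernel and sum: 19·3 + 9·1.

66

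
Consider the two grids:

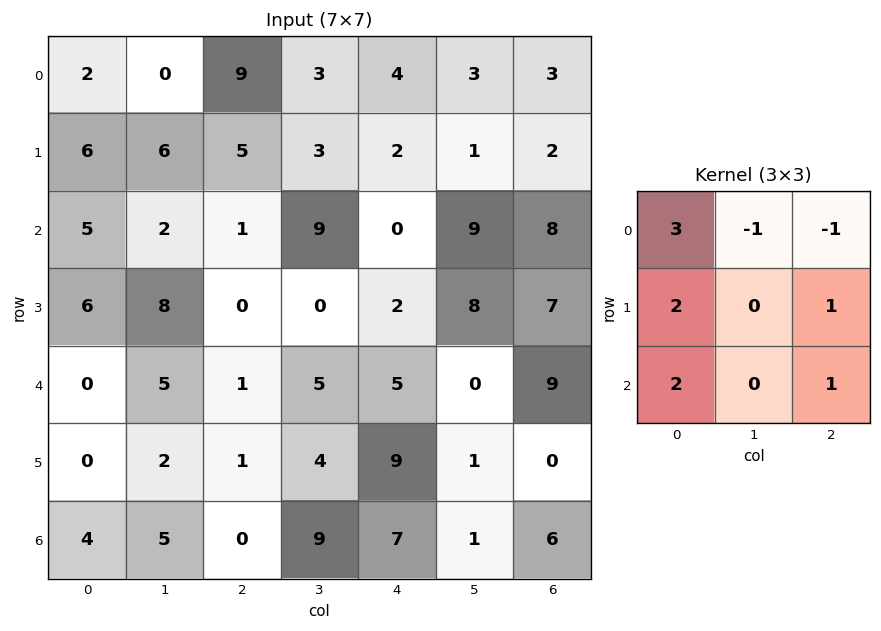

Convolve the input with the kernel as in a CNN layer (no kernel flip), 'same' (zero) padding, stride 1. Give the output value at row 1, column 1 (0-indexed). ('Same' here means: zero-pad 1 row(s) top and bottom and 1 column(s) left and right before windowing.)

25

The receptive field on the zero-padded input at this output position is [2 0 9 / 6 6 5 / 5 2 1]. Elementwise product with the kernel and sum: 2·3 + 0·-1 + 9·-1 + 6·2 + 5·1 + 5·2 + 1·1.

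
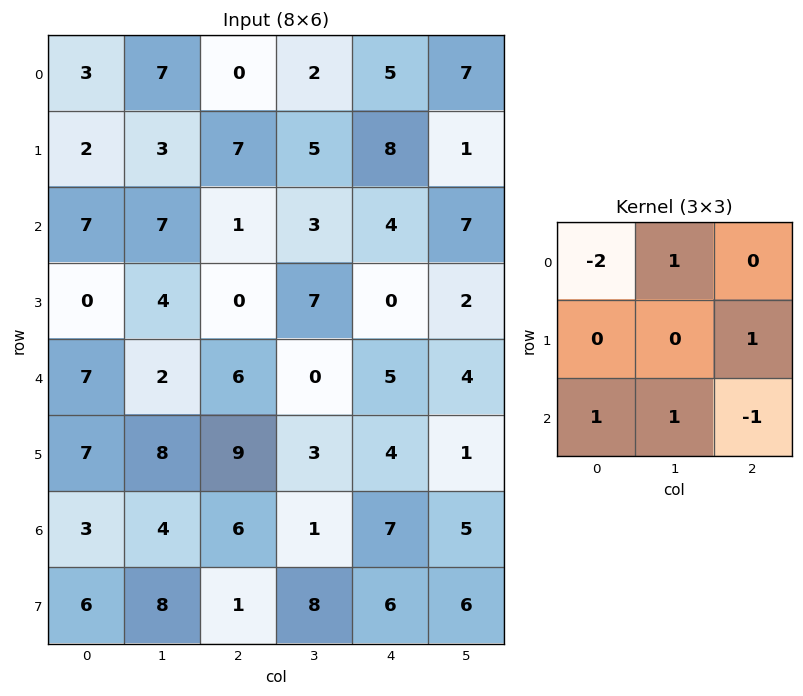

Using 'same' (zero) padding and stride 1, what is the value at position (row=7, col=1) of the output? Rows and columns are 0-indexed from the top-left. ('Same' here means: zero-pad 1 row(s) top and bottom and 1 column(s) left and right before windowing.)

The receptive field on the zero-padded input at this output position is [3 4 6 / 6 8 1 / 0 0 0]. Elementwise product with the kernel and sum: 3·-2 + 4·1 + 1·1 + 0·1 + 0·1 + 0·-1.

-1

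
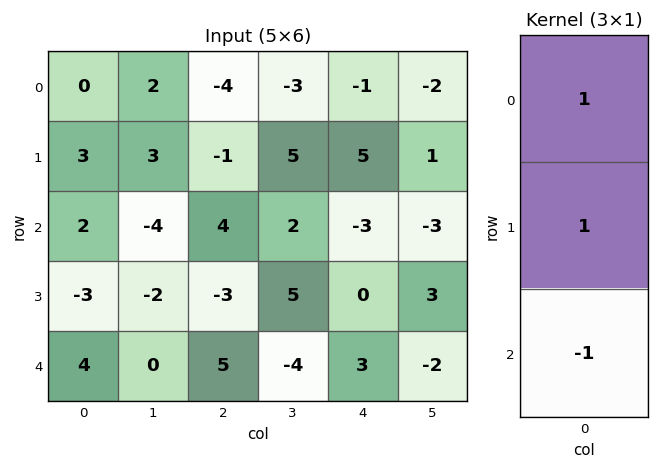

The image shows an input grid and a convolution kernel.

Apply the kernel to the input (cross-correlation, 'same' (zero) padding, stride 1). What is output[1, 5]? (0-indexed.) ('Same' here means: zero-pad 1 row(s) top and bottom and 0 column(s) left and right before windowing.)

The receptive field on the zero-padded input at this output position is [-2 / 1 / -3]. Elementwise product with the kernel and sum: -2·1 + 1·1 + -3·-1.

2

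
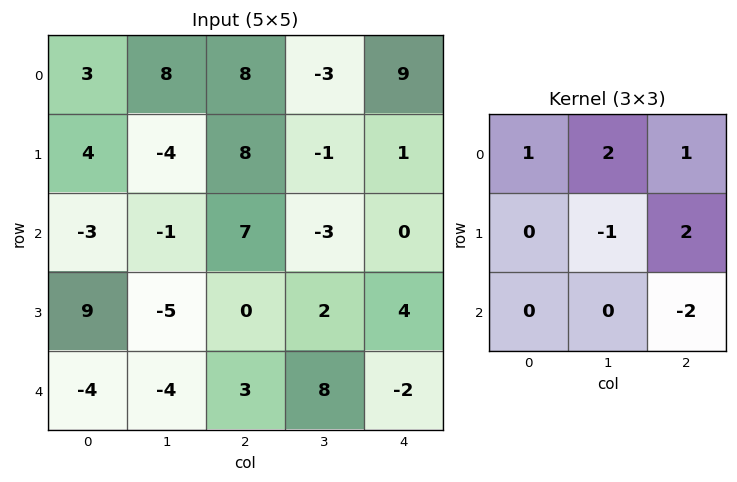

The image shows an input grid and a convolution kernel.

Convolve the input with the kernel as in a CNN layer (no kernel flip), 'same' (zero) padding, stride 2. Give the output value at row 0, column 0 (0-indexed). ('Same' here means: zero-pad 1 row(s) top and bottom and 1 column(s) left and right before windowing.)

The receptive field on the zero-padded input at this output position is [0 0 0 / 0 3 8 / 0 4 -4]. Elementwise product with the kernel and sum: 0·1 + 0·2 + 0·1 + 3·-1 + 8·2 + -4·-2.

21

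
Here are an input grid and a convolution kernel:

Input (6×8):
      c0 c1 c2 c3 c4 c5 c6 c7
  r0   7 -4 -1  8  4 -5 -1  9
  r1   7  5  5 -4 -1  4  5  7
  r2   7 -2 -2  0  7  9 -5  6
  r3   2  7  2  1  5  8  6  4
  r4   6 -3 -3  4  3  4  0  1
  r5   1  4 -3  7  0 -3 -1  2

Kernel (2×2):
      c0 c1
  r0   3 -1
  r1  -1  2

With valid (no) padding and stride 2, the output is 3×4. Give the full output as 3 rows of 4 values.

Output[0,0]: The receptive field on the input at this output position is [7 -4 / 7 5]. Elementwise product with the kernel and sum: 7·3 + -4·-1 + 7·-1 + 5·2.

28 -24 26 -3
35 -6 23 -19
28 4 -1 4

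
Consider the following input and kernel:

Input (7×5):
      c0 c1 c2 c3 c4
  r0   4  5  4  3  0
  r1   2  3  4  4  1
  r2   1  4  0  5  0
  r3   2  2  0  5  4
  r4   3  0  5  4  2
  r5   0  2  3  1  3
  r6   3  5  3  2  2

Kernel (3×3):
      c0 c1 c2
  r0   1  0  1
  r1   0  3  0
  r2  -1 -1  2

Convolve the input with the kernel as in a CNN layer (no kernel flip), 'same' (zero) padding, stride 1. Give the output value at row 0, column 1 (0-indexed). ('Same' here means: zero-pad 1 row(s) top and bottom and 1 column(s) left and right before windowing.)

18

The receptive field on the zero-padded input at this output position is [0 0 0 / 4 5 4 / 2 3 4]. Elementwise product with the kernel and sum: 0·1 + 0·1 + 5·3 + 2·-1 + 3·-1 + 4·2.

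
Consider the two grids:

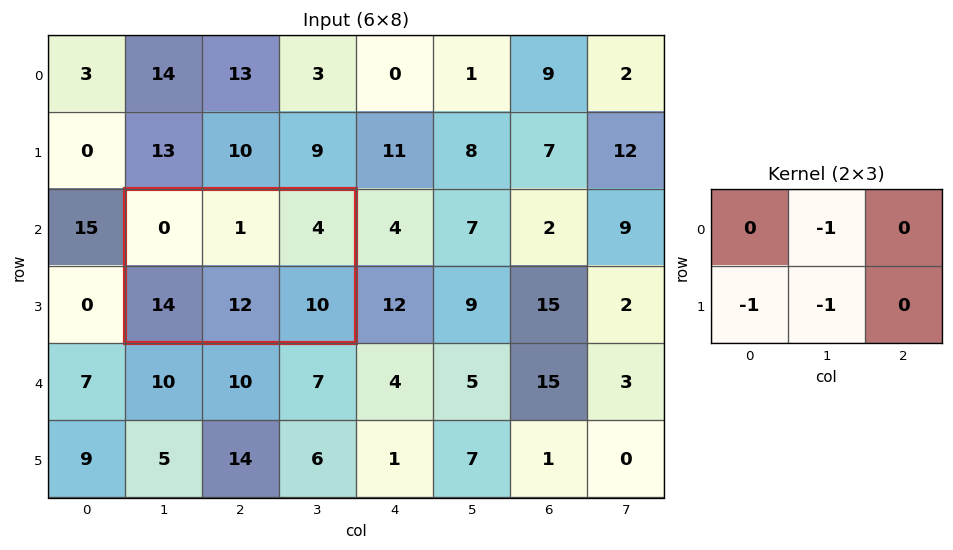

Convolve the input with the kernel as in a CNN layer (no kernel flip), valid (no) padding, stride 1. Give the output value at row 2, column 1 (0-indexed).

-27

The receptive field on the input at this output position is [0 1 4 / 14 12 10]. Elementwise product with the kernel and sum: 1·-1 + 14·-1 + 12·-1.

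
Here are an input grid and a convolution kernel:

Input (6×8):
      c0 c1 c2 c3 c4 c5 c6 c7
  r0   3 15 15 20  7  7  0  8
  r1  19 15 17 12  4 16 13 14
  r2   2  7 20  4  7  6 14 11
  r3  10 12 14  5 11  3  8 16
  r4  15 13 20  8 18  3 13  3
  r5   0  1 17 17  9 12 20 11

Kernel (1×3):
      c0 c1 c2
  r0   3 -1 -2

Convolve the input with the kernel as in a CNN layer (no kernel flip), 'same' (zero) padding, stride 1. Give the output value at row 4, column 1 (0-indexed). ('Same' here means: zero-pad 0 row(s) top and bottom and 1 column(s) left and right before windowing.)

-8

The receptive field on the zero-padded input at this output position is [15 13 20]. Elementwise product with the kernel and sum: 15·3 + 13·-1 + 20·-2.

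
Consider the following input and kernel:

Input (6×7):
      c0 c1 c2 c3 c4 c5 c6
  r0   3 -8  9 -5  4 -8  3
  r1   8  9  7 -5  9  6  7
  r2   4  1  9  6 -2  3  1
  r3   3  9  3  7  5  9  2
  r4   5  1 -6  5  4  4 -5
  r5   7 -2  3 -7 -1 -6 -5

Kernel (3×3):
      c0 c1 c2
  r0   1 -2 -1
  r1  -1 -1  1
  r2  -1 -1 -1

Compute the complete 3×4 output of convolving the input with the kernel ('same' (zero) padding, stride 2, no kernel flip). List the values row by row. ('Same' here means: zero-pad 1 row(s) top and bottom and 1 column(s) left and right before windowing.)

Output[0,0]: The receptive field on the zero-padded input at this output position is [0 0 0 / 0 3 -8 / 0 8 9]. Elementwise product with the kernel and sum: 0·1 + 0·-2 + 0·-1 + 0·-1 + 3·-1 + -8·1 + 0·-1 + 8·-1 + 9·-1.

-28 -17 -17 -8
-40 -23 -51 -23
-24 12 -3 17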